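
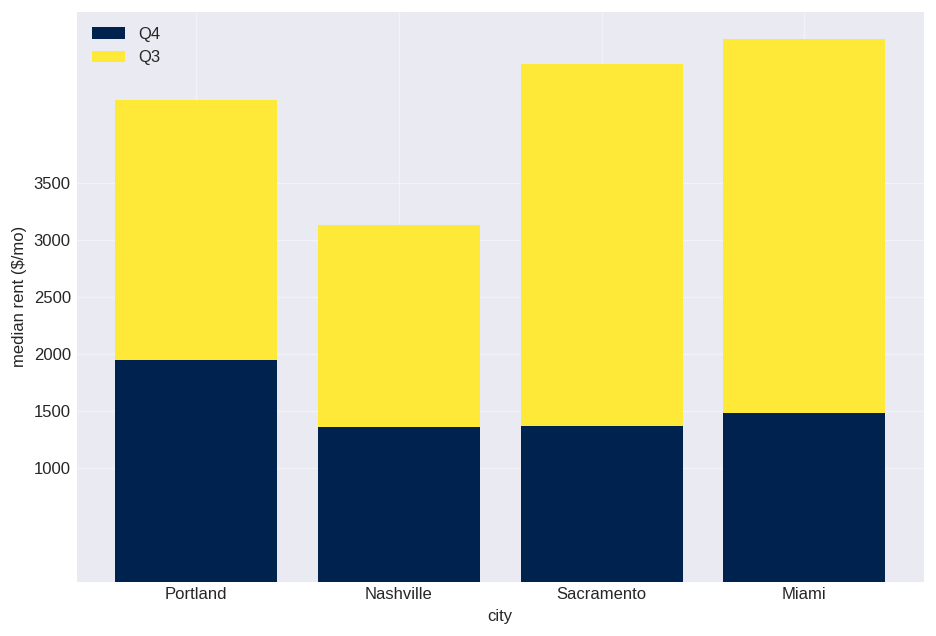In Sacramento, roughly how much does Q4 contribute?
≈ 1500

Q4 top ≈ 1500, bottom ≈ 0; segment ≈ 1500.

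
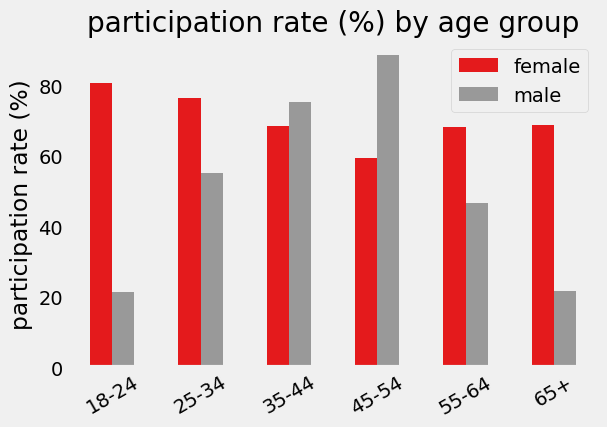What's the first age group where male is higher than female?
25-34: male ≈ 60 vs female ≈ 80 (not yet); 35-44: male ≈ 80 vs female ≈ 70 (first crossover).

35-44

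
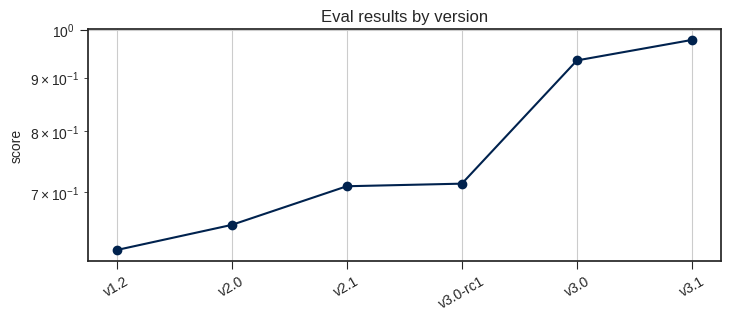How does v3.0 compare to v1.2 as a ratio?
≈ 1.58×

v3.0 ≈ 0.95, v1.2 ≈ 0.60; 0.95/0.60 ≈ 1.58.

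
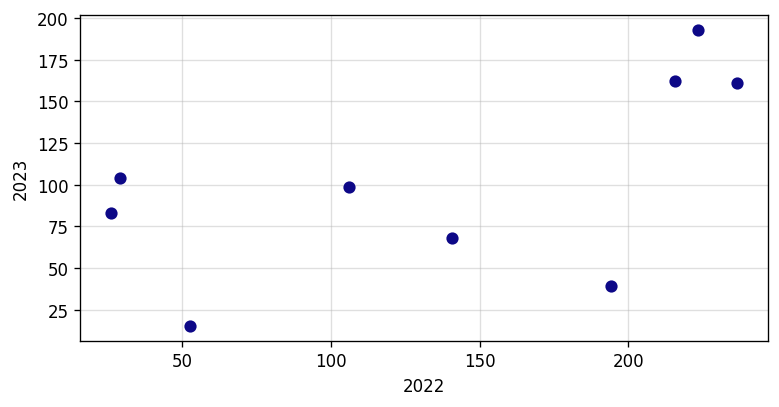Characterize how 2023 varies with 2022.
Points are positively correlated; moderate (|r| ≈ 0.6).

positive, moderate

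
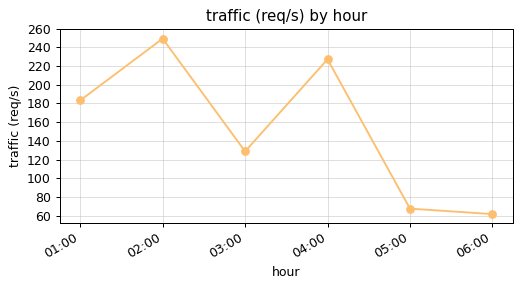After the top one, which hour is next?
04:00

Top 3: 02:00 ≈ 240, 04:00 ≈ 220, 01:00 ≈ 180.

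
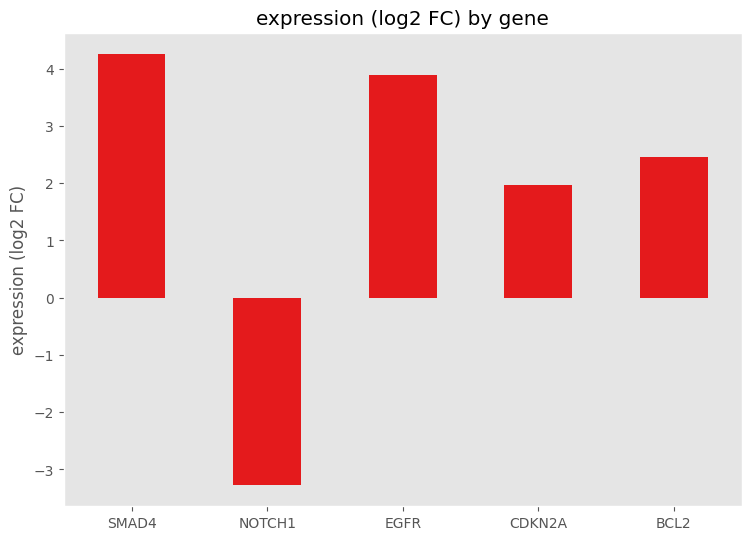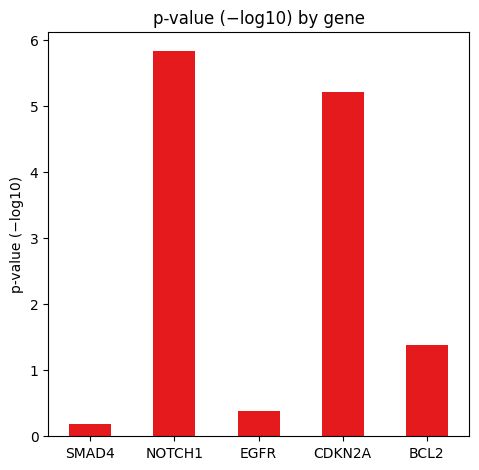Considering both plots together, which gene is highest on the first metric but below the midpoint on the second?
Chart 2 median p-value (−log10) ≈ 1; below-median genes: SMAD4, EGFR. Among those, SMAD4 has the highest expression (log2 FC) (≈ 4.5).

SMAD4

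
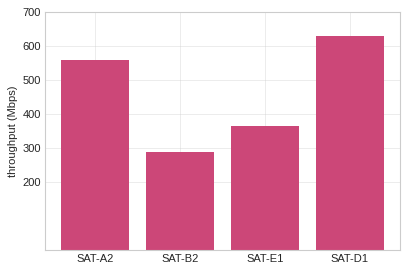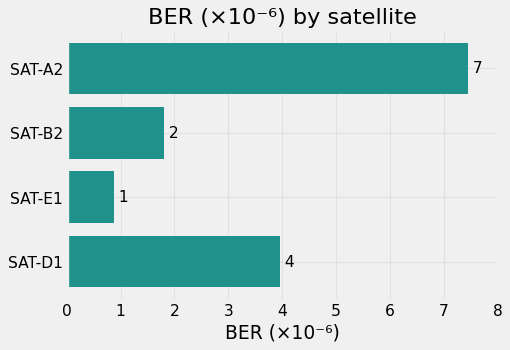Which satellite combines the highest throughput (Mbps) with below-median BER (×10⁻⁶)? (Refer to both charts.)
SAT-E1

Chart 2 median BER (×10⁻⁶) ≈ 3; below-median satellites: SAT-B2, SAT-E1. Among those, SAT-E1 has the highest throughput (Mbps) (≈ 400).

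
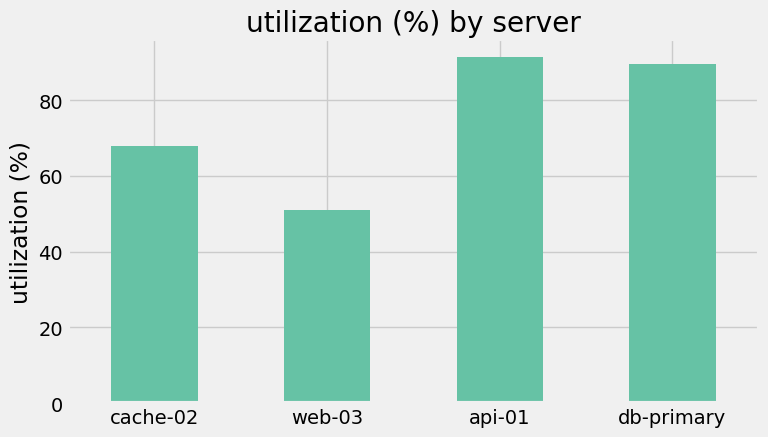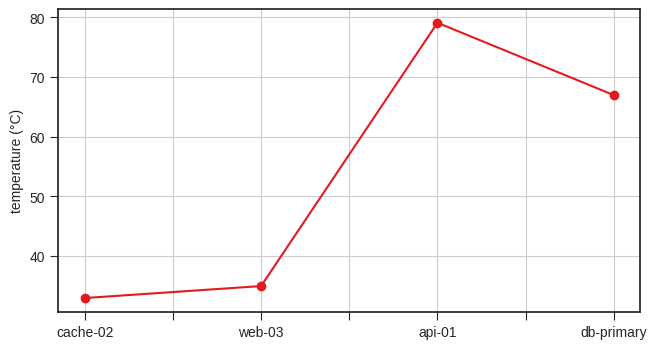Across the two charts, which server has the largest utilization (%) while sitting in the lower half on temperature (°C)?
Chart 2 median temperature (°C) ≈ 50; below-median servers: cache-02, web-03. Among those, cache-02 has the highest utilization (%) (≈ 70).

cache-02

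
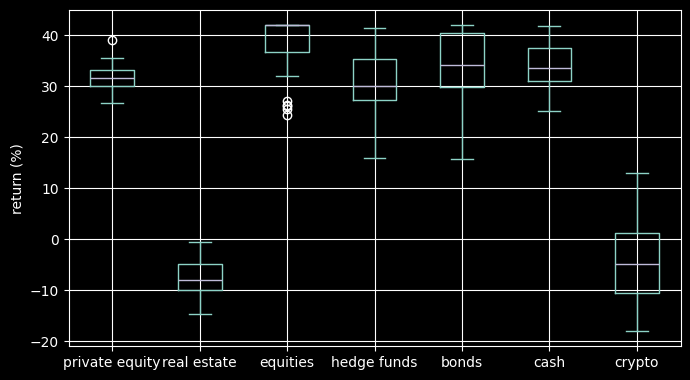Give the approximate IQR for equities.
≈ 5

Q3 ≈ 40, Q1 ≈ 35; IQR ≈ 5.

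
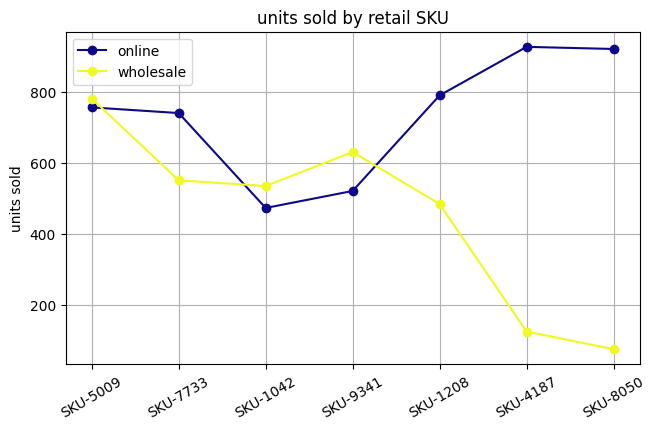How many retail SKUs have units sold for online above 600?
Above 600: SKU-5009, SKU-7733, SKU-1208, SKU-4187, SKU-8050.

5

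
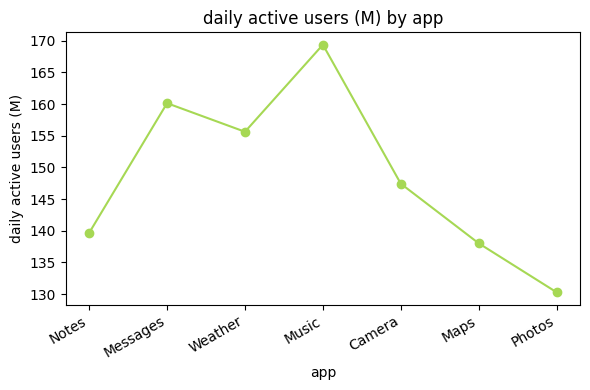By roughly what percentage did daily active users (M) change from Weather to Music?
≈ +9.7%

Weather ≈ 155, Music ≈ 170; (170 − 155) / 155 ≈ +9.7%.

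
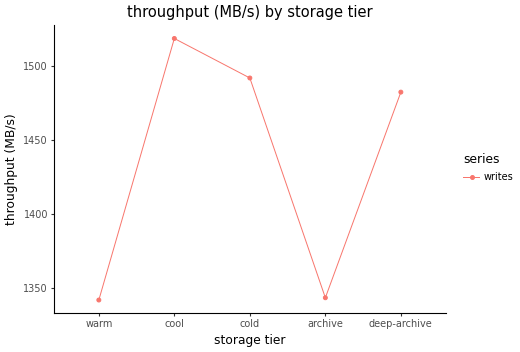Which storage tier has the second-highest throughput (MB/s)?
Top 3: cool ≈ 1520, cold ≈ 1500, deep-archive ≈ 1480.

cold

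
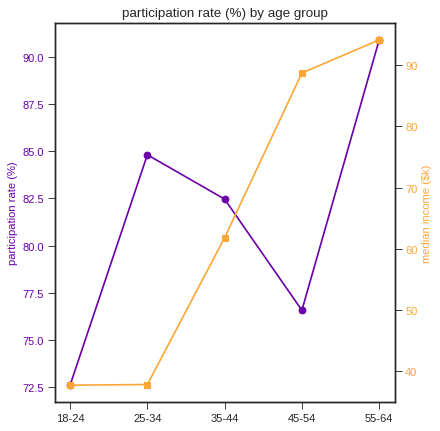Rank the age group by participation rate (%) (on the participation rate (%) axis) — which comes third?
35-44

Top 4 (on the participation rate (%) axis): 55-64 ≈ 90, 25-34 ≈ 84, 35-44 ≈ 82, 45-54 ≈ 76.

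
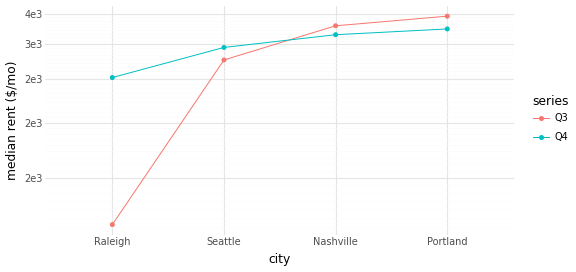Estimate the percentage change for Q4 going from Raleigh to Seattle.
≈ +15.4%

Raleigh ≈ 2600, Seattle ≈ 3000; (3000 − 2600) / 2600 ≈ +15.4%.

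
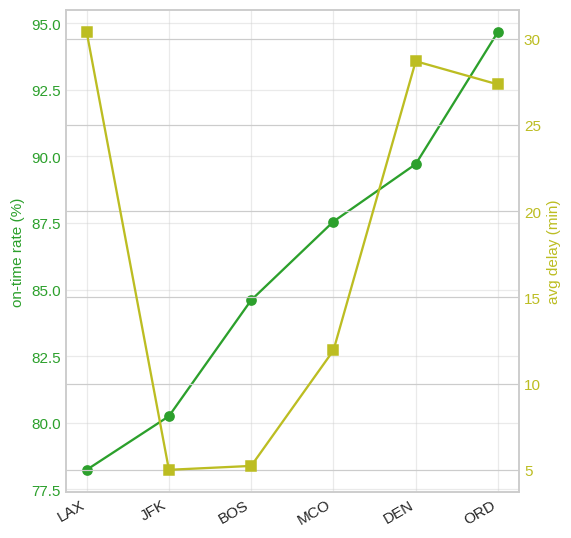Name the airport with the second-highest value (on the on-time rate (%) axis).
DEN

Top 3 (on the on-time rate (%) axis): ORD ≈ 94, DEN ≈ 90, MCO ≈ 88.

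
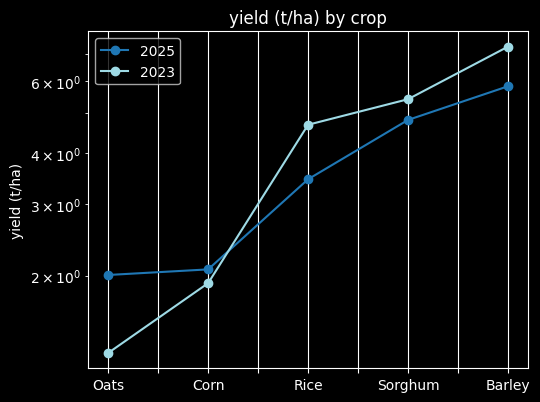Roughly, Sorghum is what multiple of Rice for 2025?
Sorghum ≈ 5.0, Rice ≈ 3.5; 5.0/3.5 ≈ 1.43.

≈ 1.43×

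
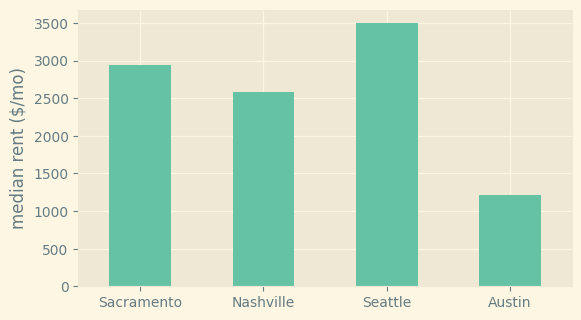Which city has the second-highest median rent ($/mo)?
Sacramento

Top 3: Seattle ≈ 3500, Sacramento ≈ 3000, Nashville ≈ 2500.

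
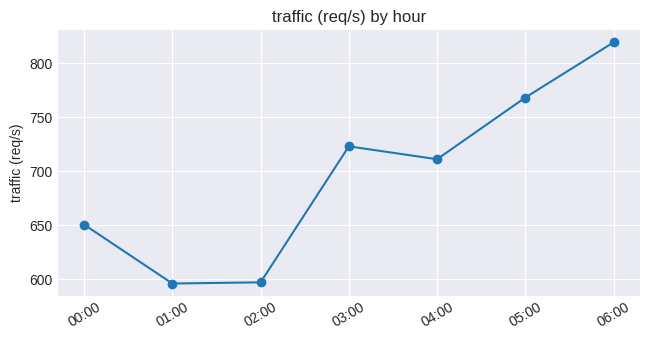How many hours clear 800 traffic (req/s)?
Above 800: 06:00.

1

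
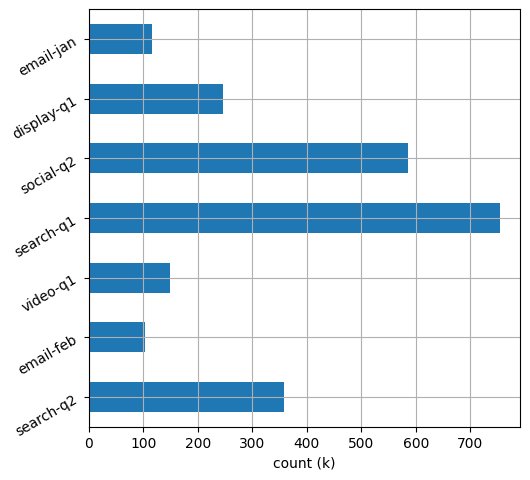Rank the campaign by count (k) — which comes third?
search-q2

Top 4: search-q1 ≈ 800, social-q2 ≈ 600, search-q2 ≈ 400, display-q1 ≈ 200.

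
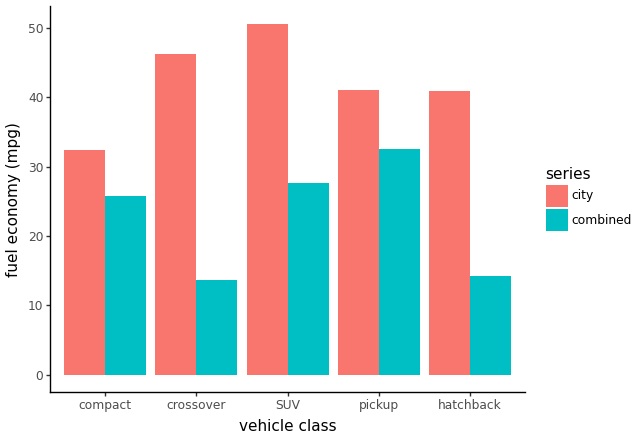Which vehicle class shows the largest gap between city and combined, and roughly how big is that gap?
crossover: city ≈ 45, combined ≈ 15 → gap ≈ 30. Next-largest (hatchback) is only ≈ 25.

crossover, ≈ 30 mpg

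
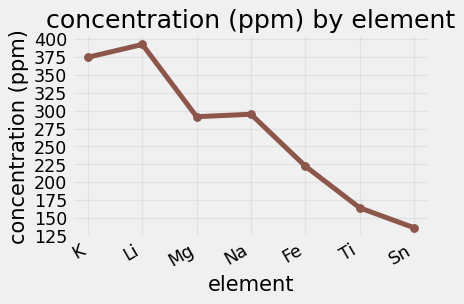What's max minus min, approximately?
Max Li ≈ 400, min Sn ≈ 125; range ≈ 275.

≈ 275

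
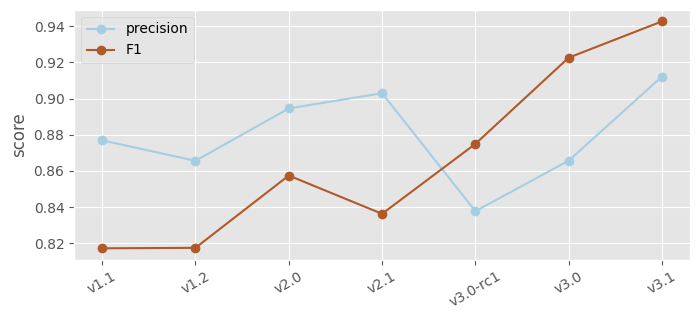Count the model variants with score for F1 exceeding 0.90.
Above 0.90: v3.0, v3.1.

2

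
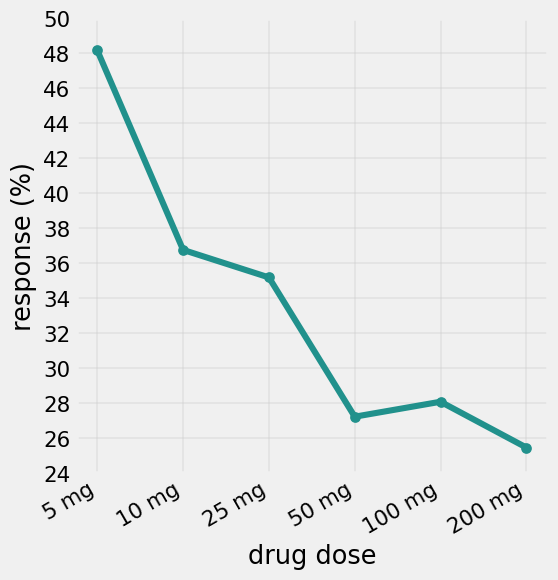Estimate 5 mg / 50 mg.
≈ 1.71×

5 mg ≈ 48, 50 mg ≈ 28; 48/28 ≈ 1.71.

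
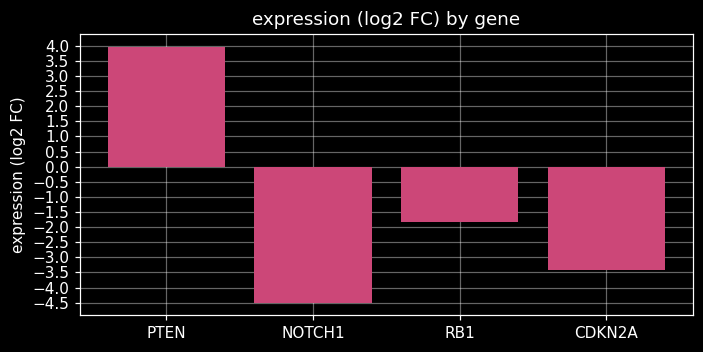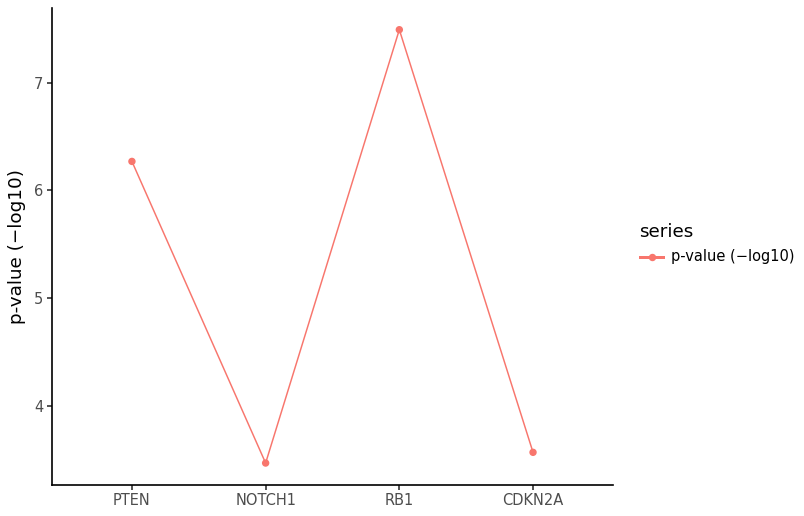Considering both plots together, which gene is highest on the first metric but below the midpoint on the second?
CDKN2A

Chart 2 median p-value (−log10) ≈ 5; below-median genes: NOTCH1, CDKN2A. Among those, CDKN2A has the highest expression (log2 FC) (≈ -3.5).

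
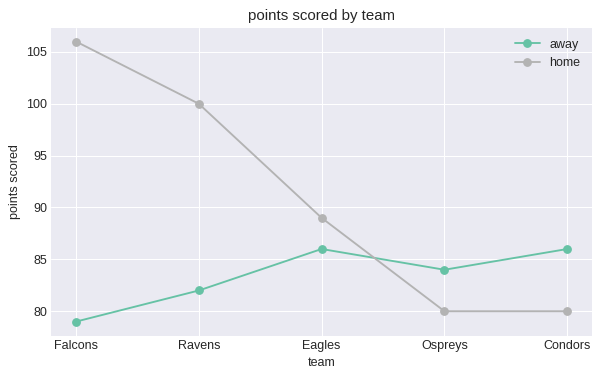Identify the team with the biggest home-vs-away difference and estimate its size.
Falcons: home ≈ 105, away ≈ 80 → gap ≈ 25. Next-largest (Ravens) is only ≈ 20.

Falcons, ≈ 25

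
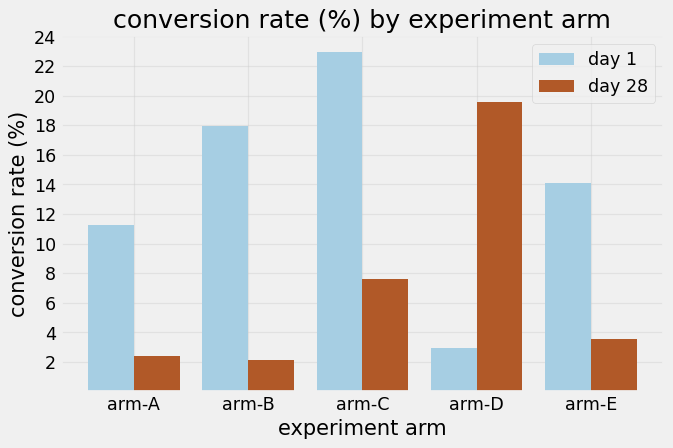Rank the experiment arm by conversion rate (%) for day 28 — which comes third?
Top 4 for day 28: arm-D ≈ 20, arm-C ≈ 8, arm-E ≈ 4, arm-A ≈ 2.

arm-E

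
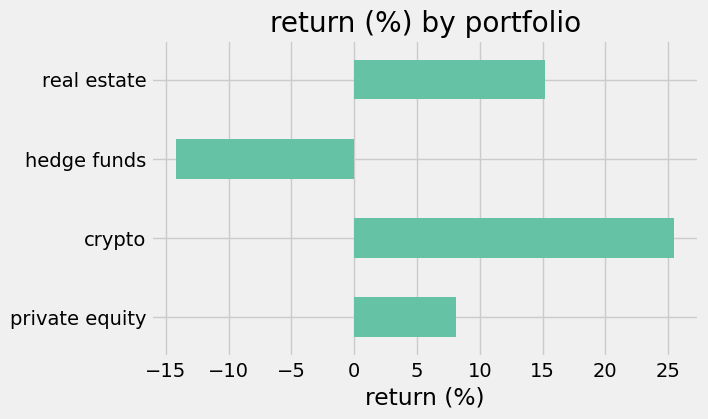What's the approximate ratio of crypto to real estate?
crypto ≈ 25, real estate ≈ 15; 25/15 ≈ 1.67.

≈ 1.67×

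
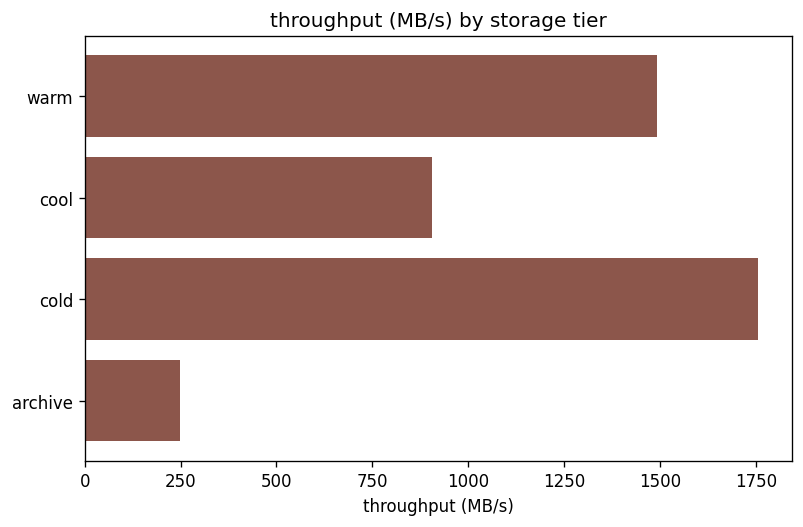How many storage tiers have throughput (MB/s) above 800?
Above 800: warm, cool, cold.

3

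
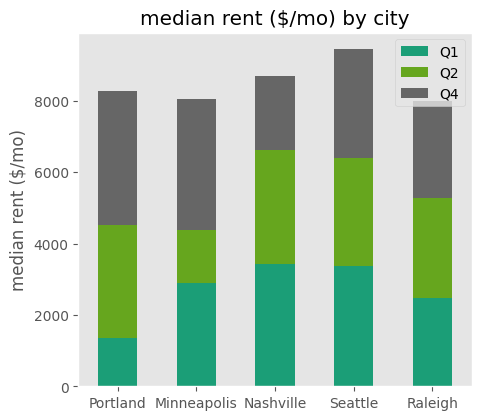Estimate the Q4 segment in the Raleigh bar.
Q4 top ≈ 8000, bottom ≈ 5000; segment ≈ 3000.

≈ 3000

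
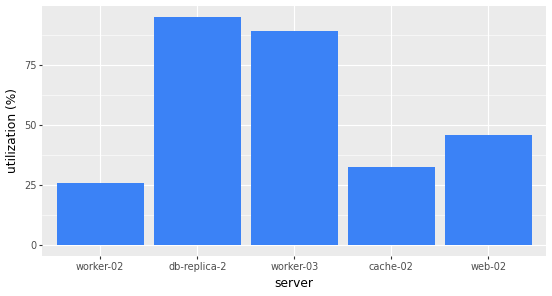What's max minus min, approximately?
Max db-replica-2 ≈ 90, min worker-02 ≈ 30; range ≈ 60.

≈ 60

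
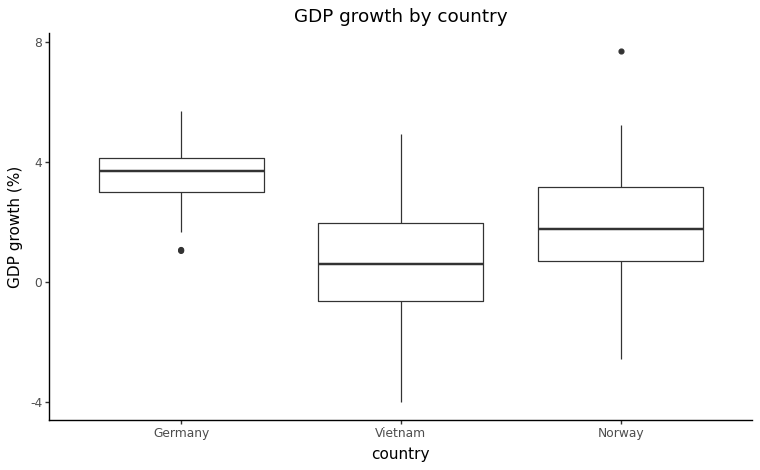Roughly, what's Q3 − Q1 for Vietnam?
Q3 ≈ 2.0, Q1 ≈ -0.5; IQR ≈ 2.5.

≈ 2.5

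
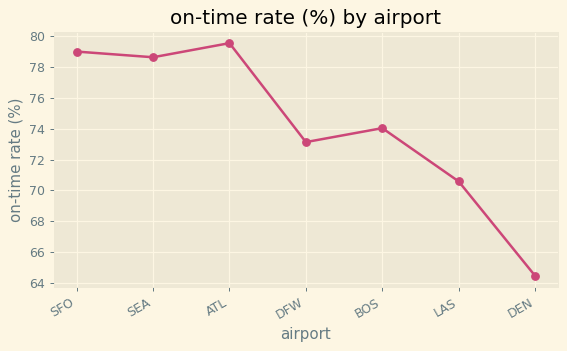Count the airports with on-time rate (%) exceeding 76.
Above 76: SFO, SEA, ATL.

3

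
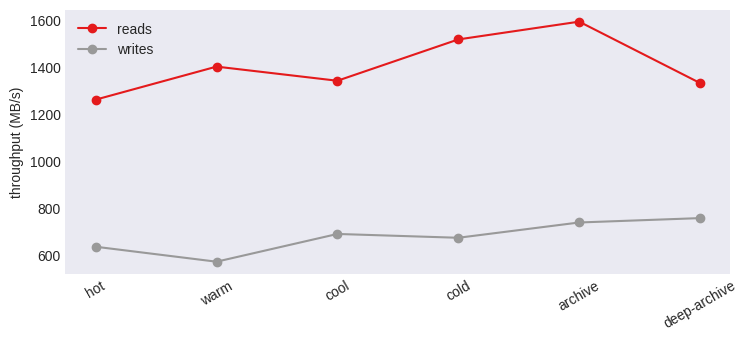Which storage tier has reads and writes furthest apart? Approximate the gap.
archive: reads ≈ 1600, writes ≈ 700 → gap ≈ 900. Next-largest (cold) is only ≈ 800.

archive, ≈ 900 MB/s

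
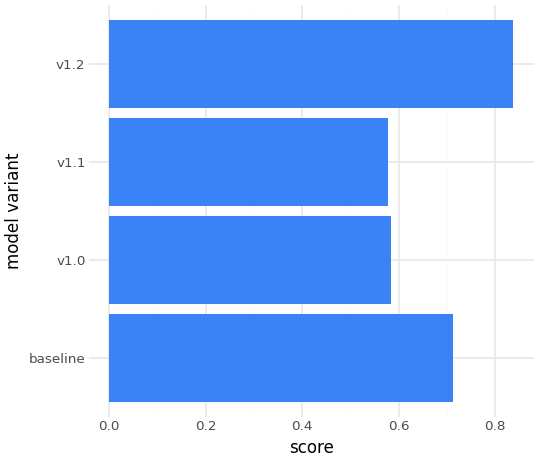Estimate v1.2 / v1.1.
≈ 1.33×

v1.2 ≈ 0.8, v1.1 ≈ 0.6; 0.8/0.6 ≈ 1.33.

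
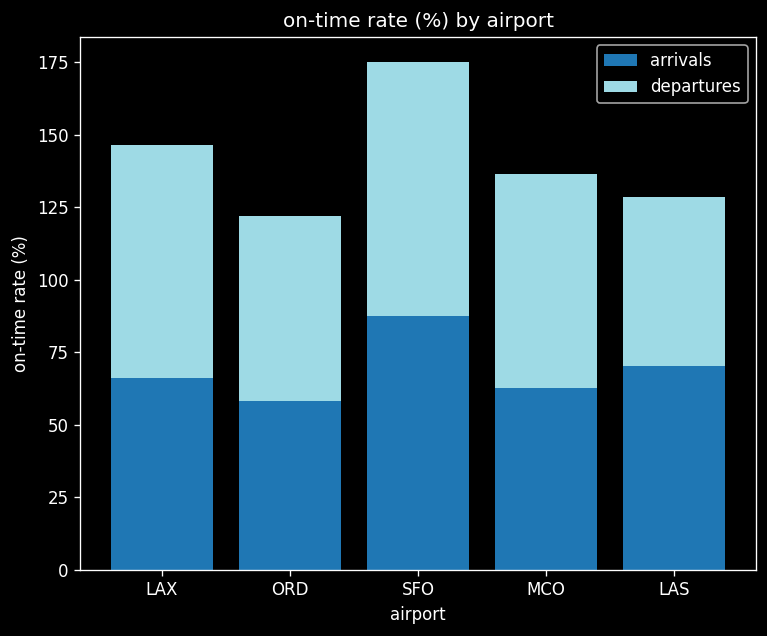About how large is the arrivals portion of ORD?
arrivals top ≈ 60, bottom ≈ 0; segment ≈ 60.

≈ 60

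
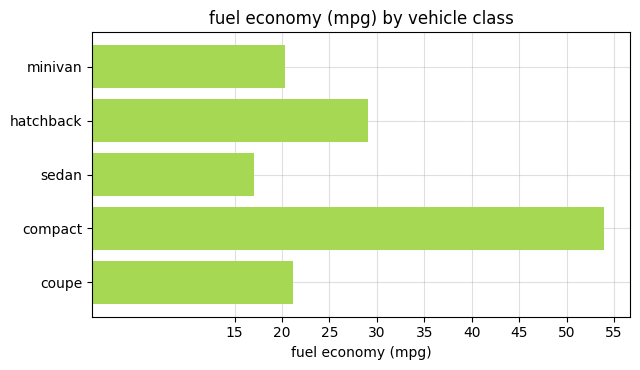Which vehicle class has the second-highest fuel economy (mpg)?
hatchback

Top 3: compact ≈ 55, hatchback ≈ 30, coupe ≈ 20.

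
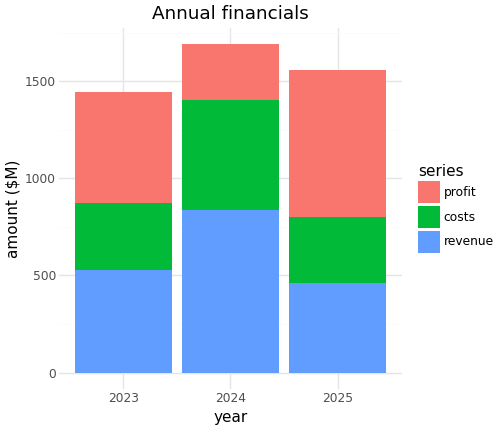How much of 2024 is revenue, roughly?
≈ 800

revenue top ≈ 800, bottom ≈ 0; segment ≈ 800.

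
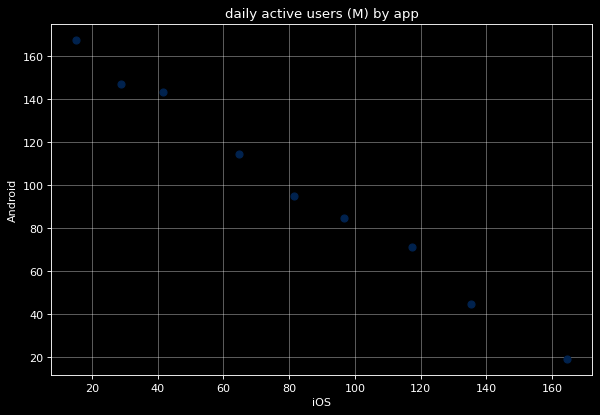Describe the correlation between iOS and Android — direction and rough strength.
negative, strong

Points are negatively correlated; strong (|r| ≈ 1.0).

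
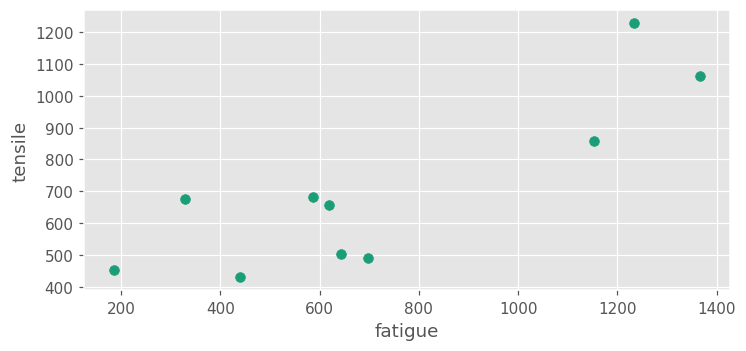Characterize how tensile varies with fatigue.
Points are positively correlated; strong (|r| ≈ 0.8).

positive, strong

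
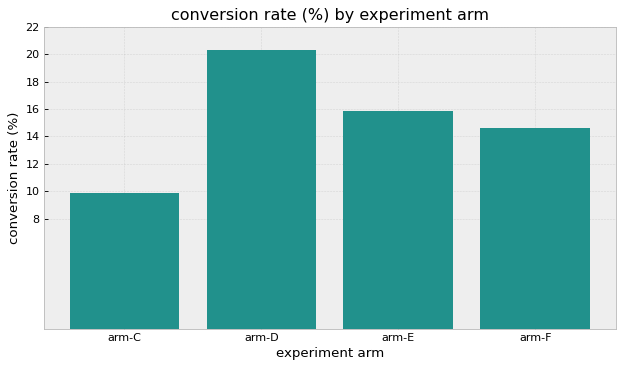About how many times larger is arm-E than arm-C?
arm-E ≈ 16, arm-C ≈ 10; 16/10 ≈ 1.6.

≈ 1.6×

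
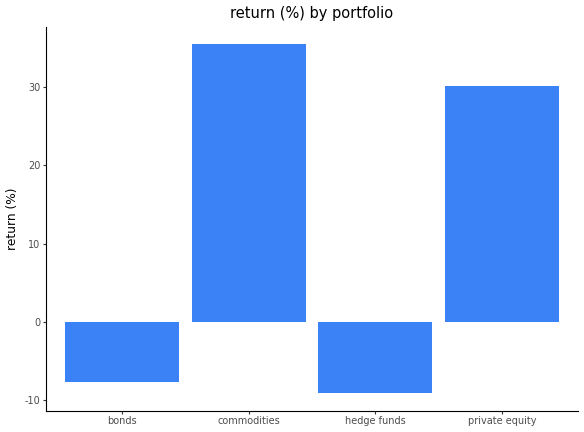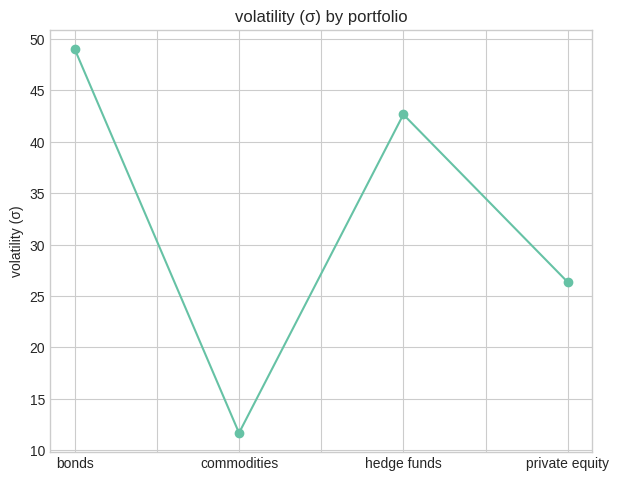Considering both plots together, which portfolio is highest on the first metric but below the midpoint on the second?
commodities

Chart 2 median volatility (σ) ≈ 35; below-median portfolios: commodities, private equity. Among those, commodities has the highest return (%) (≈ 35).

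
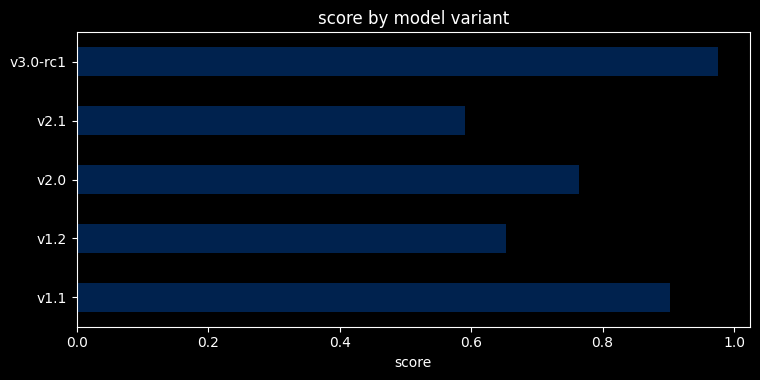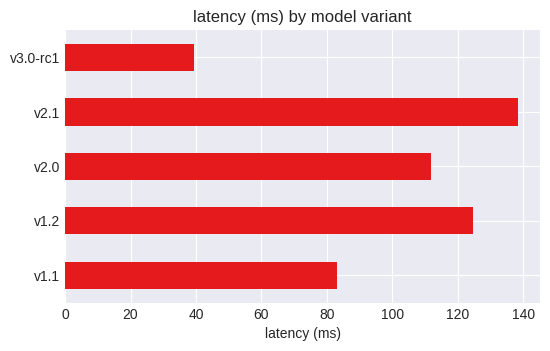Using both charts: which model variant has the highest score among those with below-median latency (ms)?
v3.0-rc1

Chart 2 median latency (ms) ≈ 120; below-median model variants: v1.1, v3.0-rc1. Among those, v3.0-rc1 has the highest score (≈ 1).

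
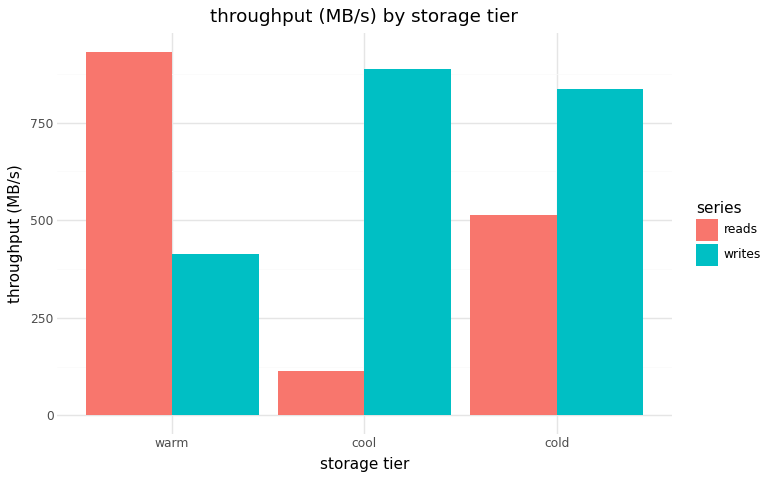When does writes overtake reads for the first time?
cool

warm: writes ≈ 400 vs reads ≈ 900 (not yet); cool: writes ≈ 900 vs reads ≈ 100 (first crossover).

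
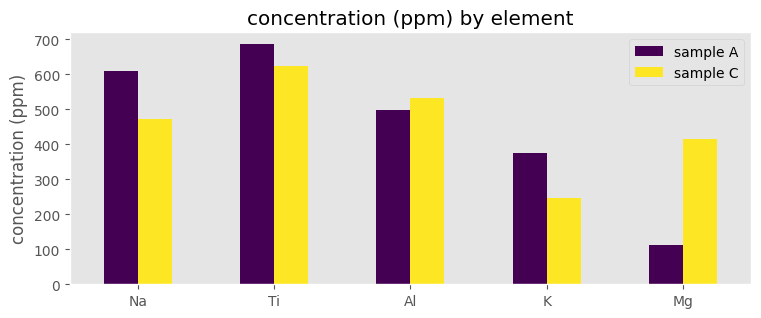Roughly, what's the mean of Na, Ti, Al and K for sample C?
(500 + 600 + 500 + 200) / 4 ≈ 450.

≈ 450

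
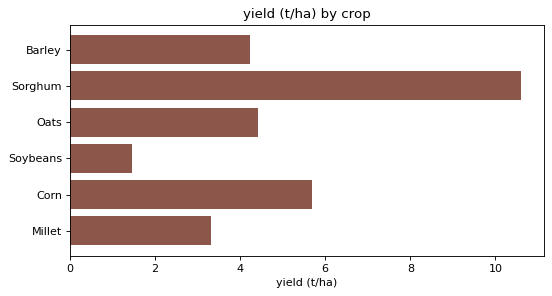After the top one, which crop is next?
Corn

Top 3: Sorghum ≈ 11, Corn ≈ 6, Oats ≈ 4.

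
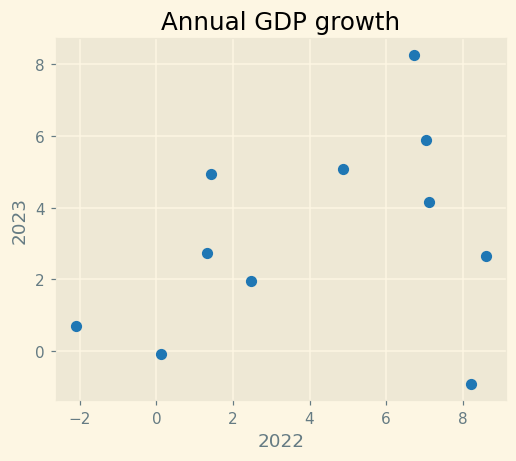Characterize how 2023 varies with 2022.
positive, weak

Points are positively correlated; weak (|r| ≈ 0.3).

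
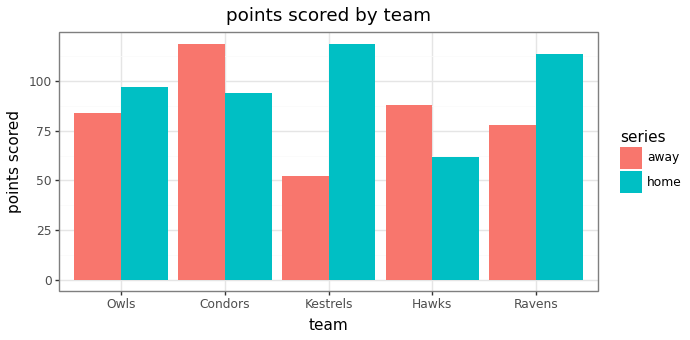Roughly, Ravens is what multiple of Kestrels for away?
≈ 1.6×

Ravens ≈ 80, Kestrels ≈ 50; 80/50 ≈ 1.6.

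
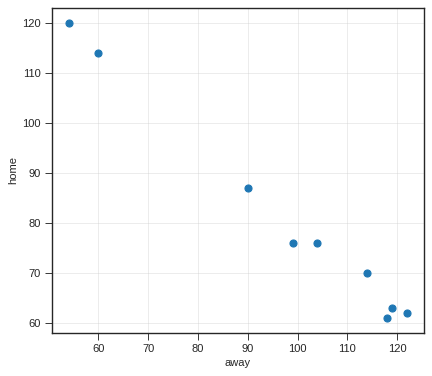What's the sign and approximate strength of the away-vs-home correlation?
negative, strong

Points are negatively correlated; strong (|r| ≈ 1.0).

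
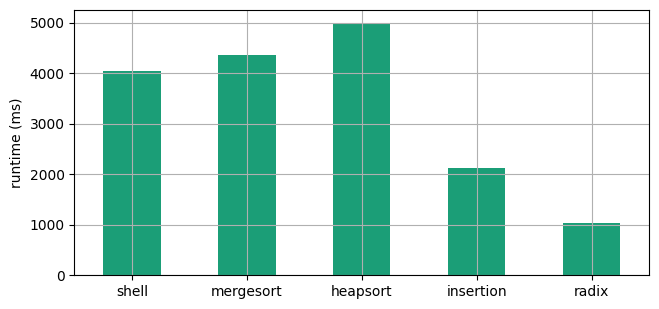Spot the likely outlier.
radix

radix ≈ 1000; the rest sit between ≈ 2000 and ≈ 5000.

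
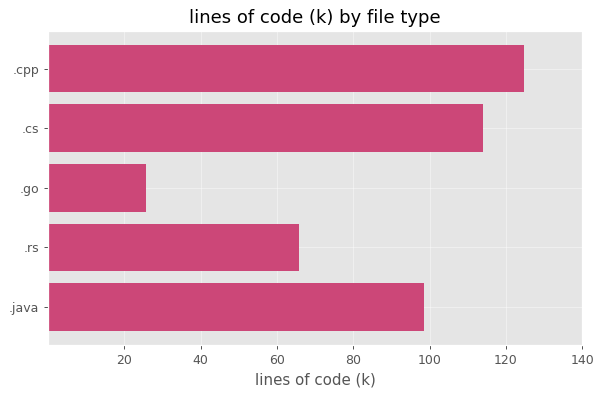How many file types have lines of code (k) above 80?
Above 80: .cpp, .cs, .java.

3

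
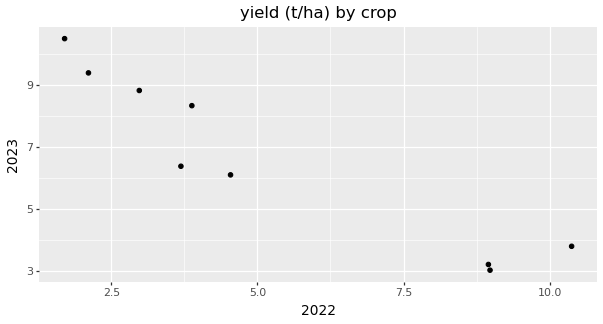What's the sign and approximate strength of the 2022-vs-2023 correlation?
Points are negatively correlated; strong (|r| ≈ 0.9).

negative, strong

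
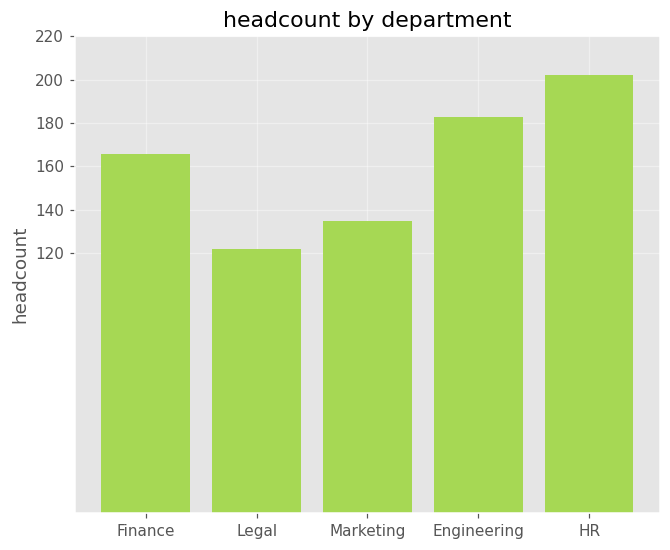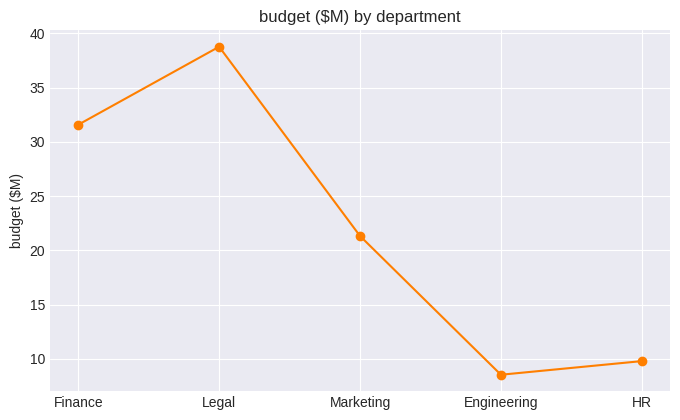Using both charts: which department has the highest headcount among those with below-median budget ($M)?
HR

Chart 2 median budget ($M) ≈ 20; below-median departments: Engineering, HR. Among those, HR has the highest headcount (≈ 200).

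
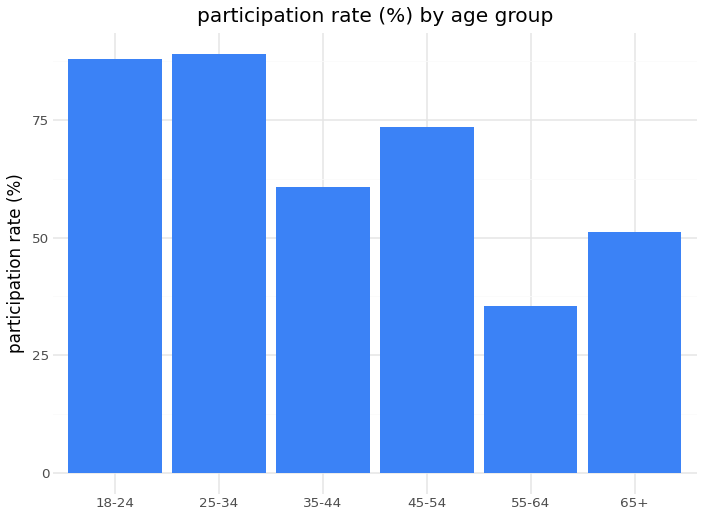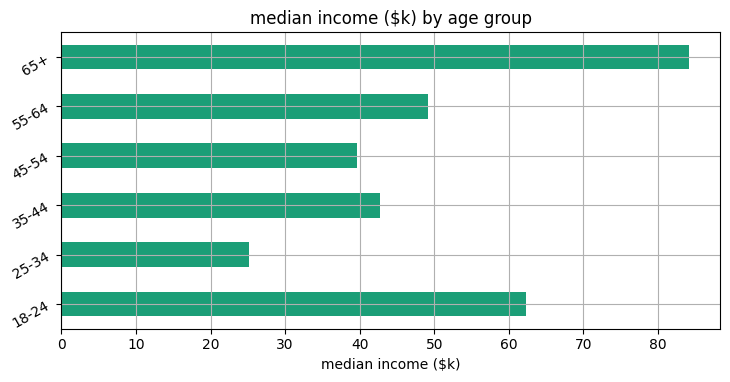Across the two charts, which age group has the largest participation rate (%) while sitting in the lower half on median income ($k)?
25-34

Chart 2 median median income ($k) ≈ 50; below-median age groups: 25-34, 35-44, 45-54. Among those, 25-34 has the highest participation rate (%) (≈ 90).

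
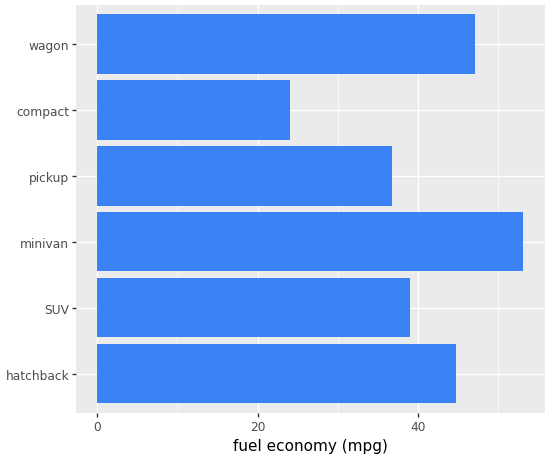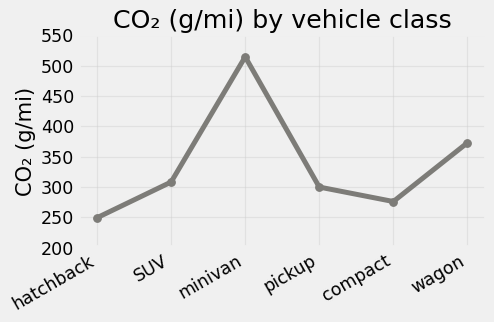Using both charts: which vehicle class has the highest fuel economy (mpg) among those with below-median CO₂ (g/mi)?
hatchback

Chart 2 median CO₂ (g/mi) ≈ 300; below-median vehicle classes: hatchback, pickup, compact. Among those, hatchback has the highest fuel economy (mpg) (≈ 45).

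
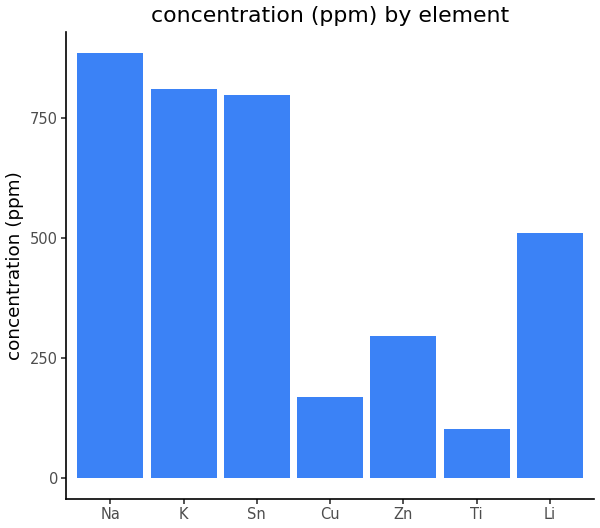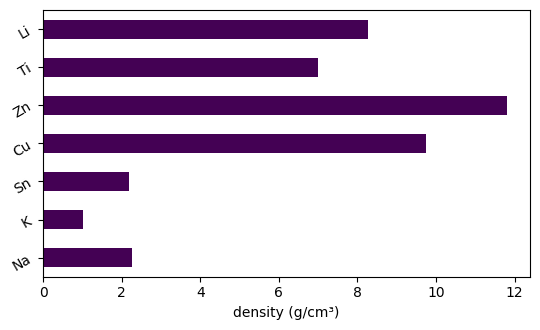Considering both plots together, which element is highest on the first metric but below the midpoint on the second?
Na

Chart 2 median density (g/cm³) ≈ 6; below-median elements: Na, K, Sn. Among those, Na has the highest concentration (ppm) (≈ 900).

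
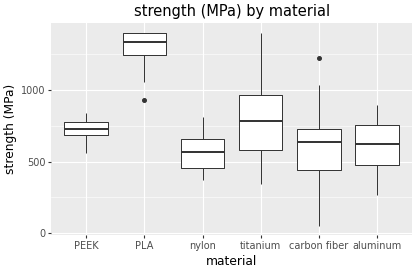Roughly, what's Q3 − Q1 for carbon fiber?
Q3 ≈ 700, Q1 ≈ 400; IQR ≈ 300.

≈ 300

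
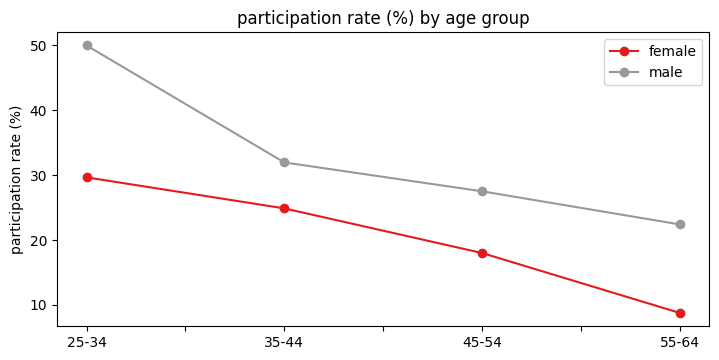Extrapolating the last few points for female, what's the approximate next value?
≈ 2.5

Last three: 25, 20, 10 → slope ≈ -7.5/step → next ≈ 2.5.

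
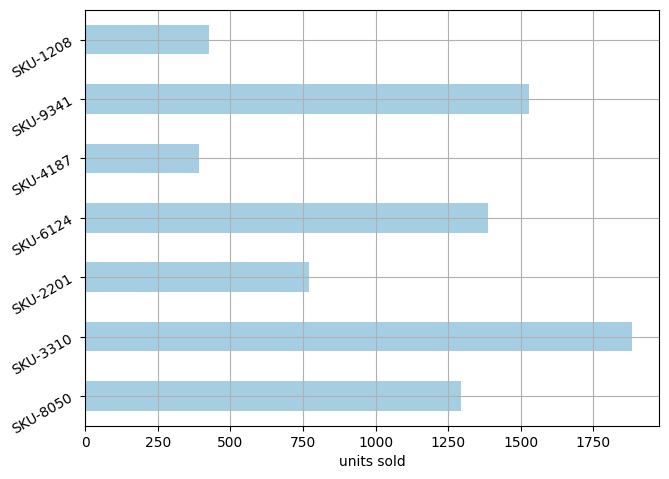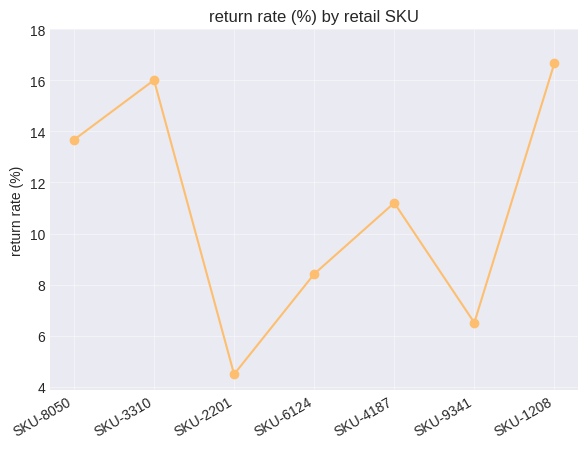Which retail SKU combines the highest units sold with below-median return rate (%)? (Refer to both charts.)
SKU-9341

Chart 2 median return rate (%) ≈ 12; below-median retail SKUs: SKU-2201, SKU-6124, SKU-9341. Among those, SKU-9341 has the highest units sold (≈ 1600).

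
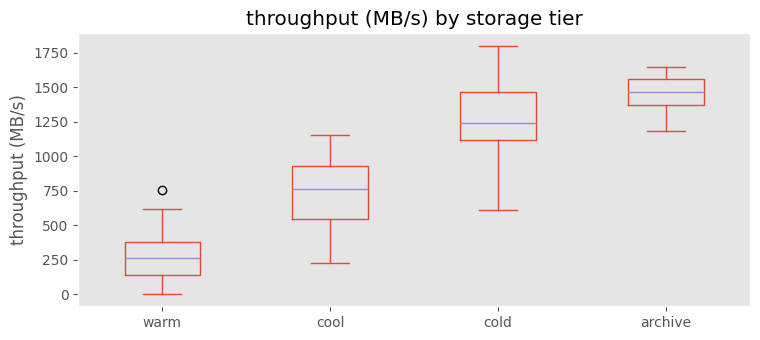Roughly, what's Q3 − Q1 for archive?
Q3 ≈ 1600, Q1 ≈ 1400; IQR ≈ 200.

≈ 200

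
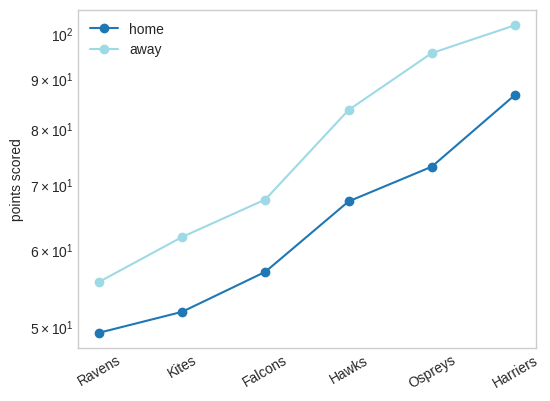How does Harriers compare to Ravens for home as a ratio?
≈ 1.7×

Harriers ≈ 85, Ravens ≈ 50; 85/50 ≈ 1.7.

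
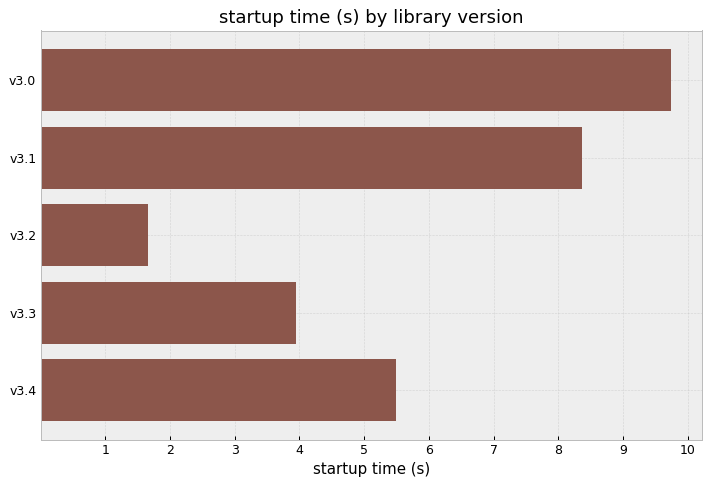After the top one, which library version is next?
Top 3: v3.0 ≈ 10, v3.1 ≈ 8, v3.4 ≈ 5.

v3.1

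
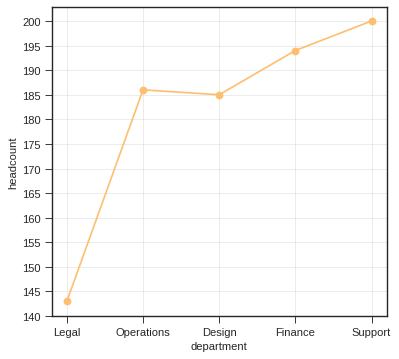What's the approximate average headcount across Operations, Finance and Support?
(185 + 195 + 200) / 3 ≈ 193.

≈ 193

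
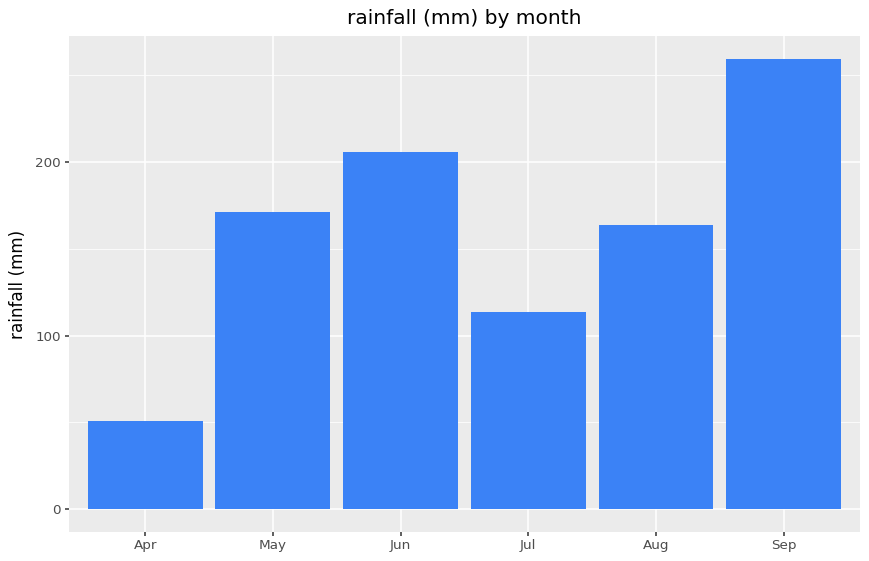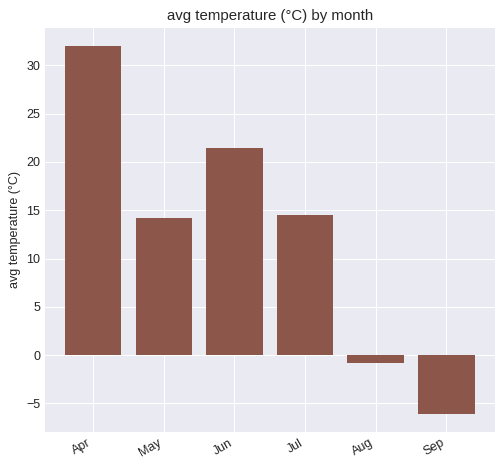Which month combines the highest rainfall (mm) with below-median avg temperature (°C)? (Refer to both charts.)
Sep

Chart 2 median avg temperature (°C) ≈ 15; below-median months: May, Aug, Sep. Among those, Sep has the highest rainfall (mm) (≈ 250).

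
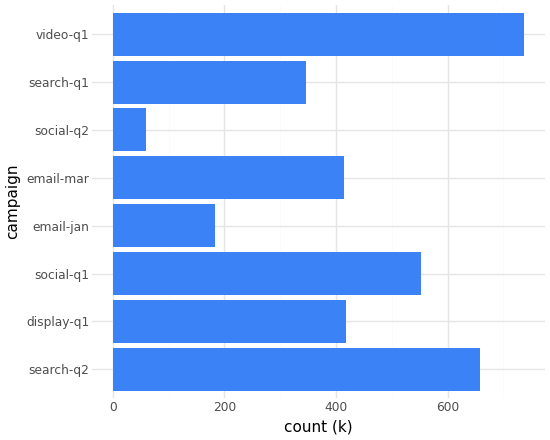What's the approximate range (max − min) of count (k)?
Max video-q1 ≈ 700, min social-q2 ≈ 100; range ≈ 600.

≈ 600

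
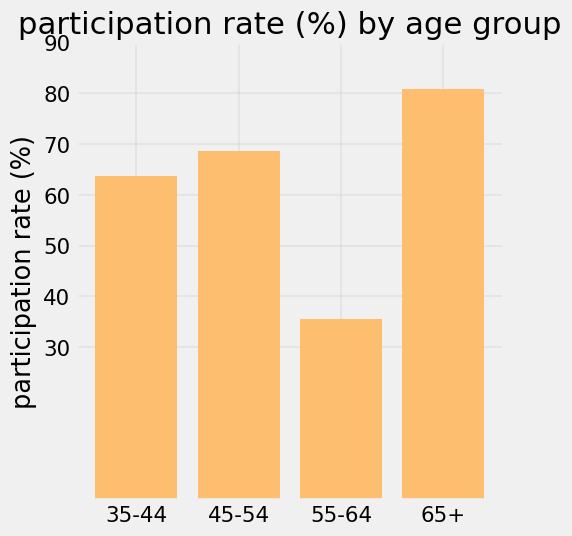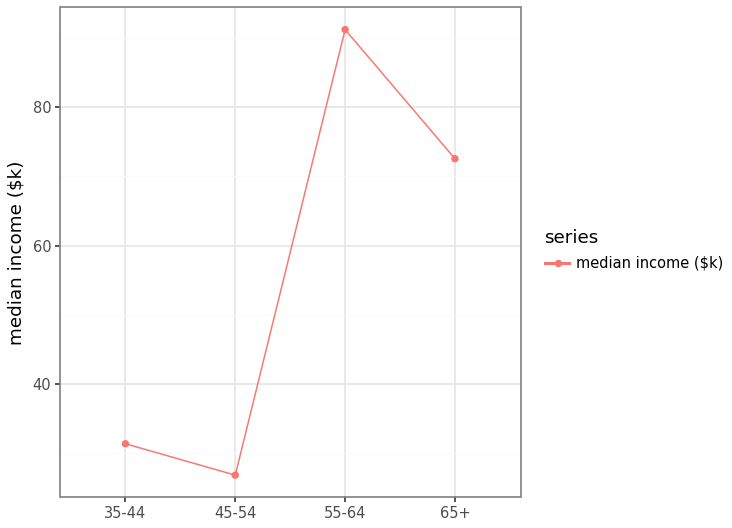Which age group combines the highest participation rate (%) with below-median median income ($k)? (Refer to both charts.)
45-54

Chart 2 median median income ($k) ≈ 50; below-median age groups: 35-44, 45-54. Among those, 45-54 has the highest participation rate (%) (≈ 70).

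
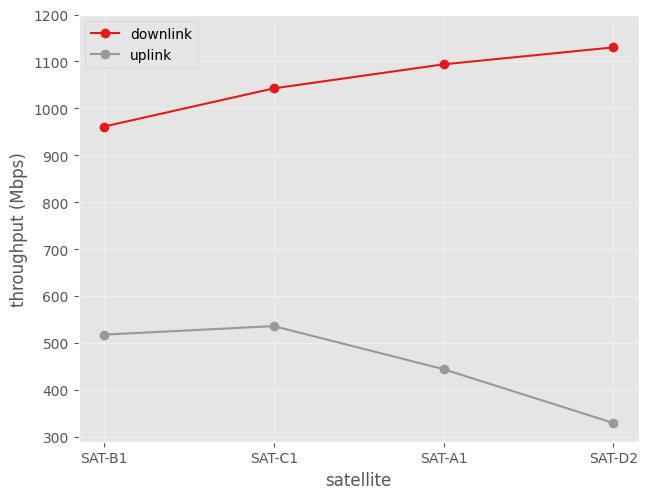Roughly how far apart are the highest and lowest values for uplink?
Max SAT-C1 ≈ 500, min SAT-D2 ≈ 300; range ≈ 200.

≈ 200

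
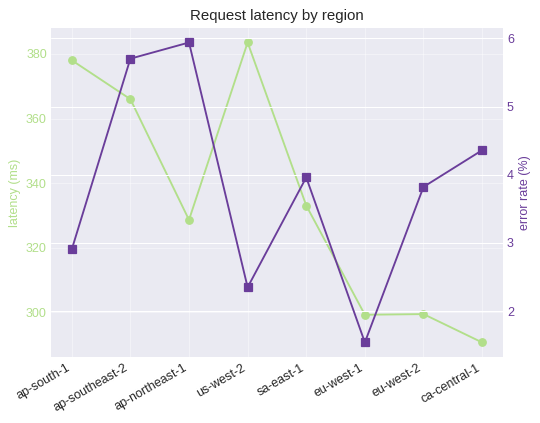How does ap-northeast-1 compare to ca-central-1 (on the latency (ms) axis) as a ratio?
≈ 1.14×

ap-northeast-1 ≈ 330, ca-central-1 ≈ 290; 330/290 ≈ 1.14.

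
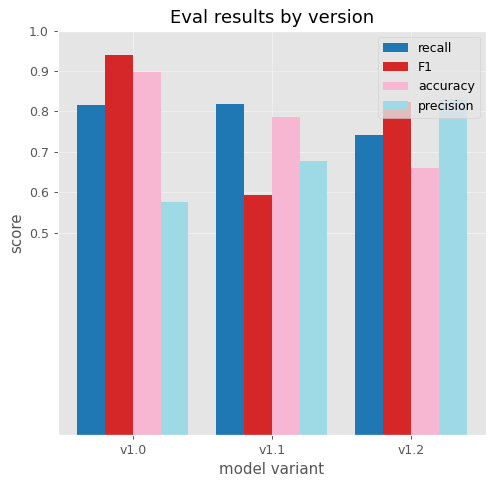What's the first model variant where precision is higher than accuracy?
v1.2

v1.1: precision ≈ 0.7 vs accuracy ≈ 0.8 (not yet); v1.2: precision ≈ 0.8 vs accuracy ≈ 0.7 (first crossover).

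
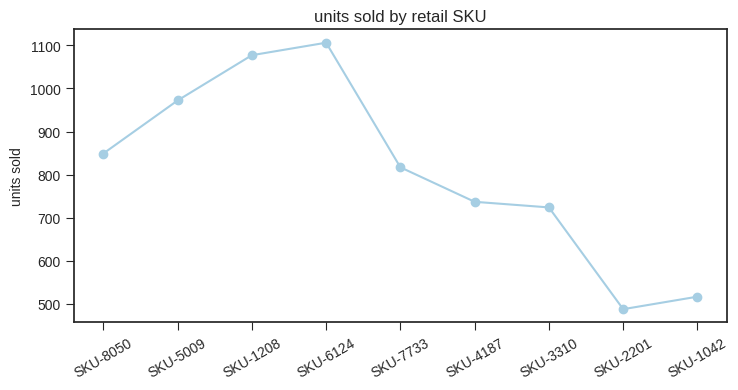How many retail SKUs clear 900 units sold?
Above 900: SKU-5009, SKU-1208, SKU-6124.

3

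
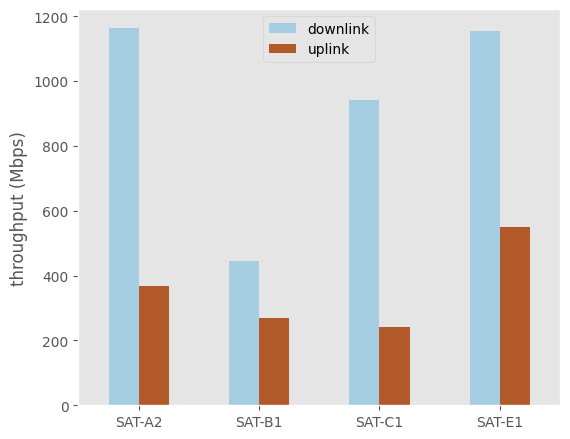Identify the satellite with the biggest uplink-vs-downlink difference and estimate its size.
SAT-A2, ≈ 800 Mbps

SAT-A2: uplink ≈ 400, downlink ≈ 1200 → gap ≈ 800. Next-largest (SAT-C1) is only ≈ 700.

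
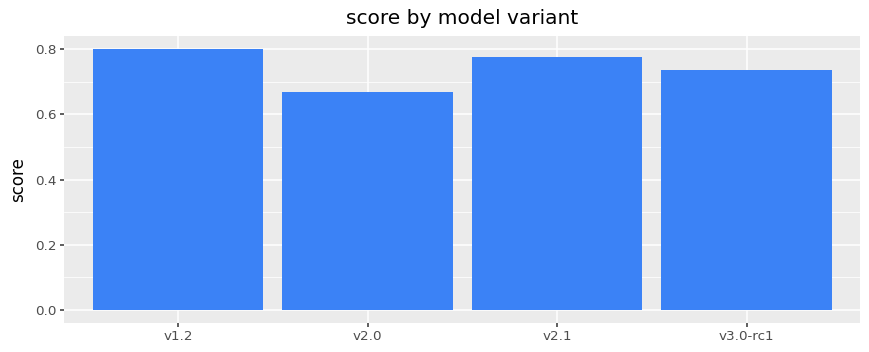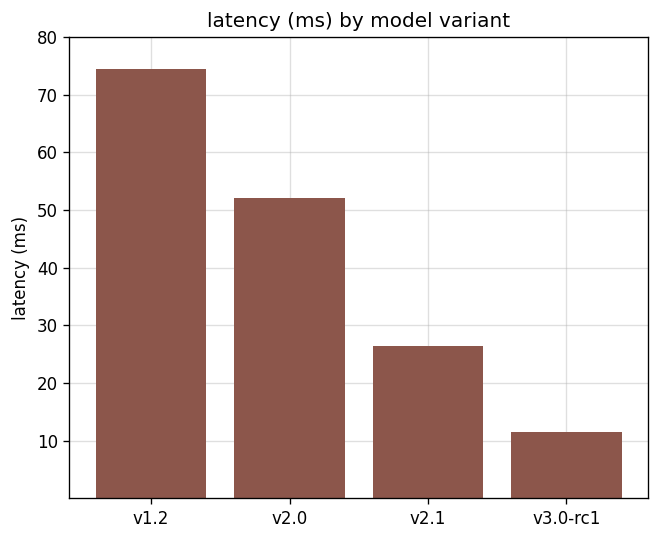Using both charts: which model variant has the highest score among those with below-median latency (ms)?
v2.1

Chart 2 median latency (ms) ≈ 40; below-median model variants: v2.1, v3.0-rc1. Among those, v2.1 has the highest score (≈ 0.8).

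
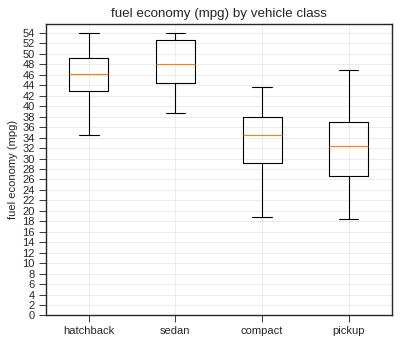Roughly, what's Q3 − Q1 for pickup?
≈ 10

Q3 ≈ 36, Q1 ≈ 26; IQR ≈ 10.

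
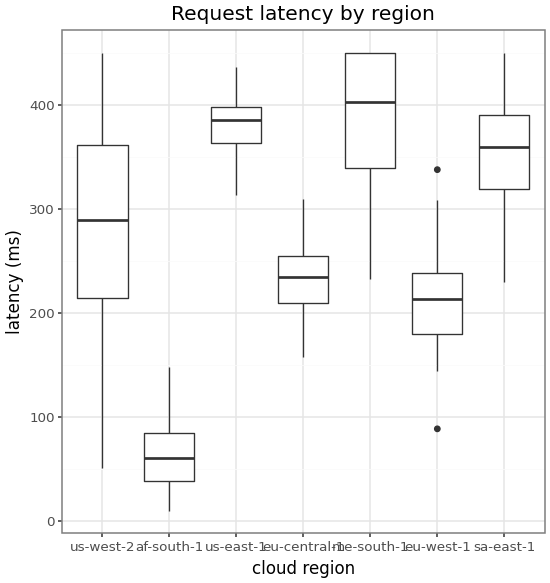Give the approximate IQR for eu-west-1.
Q3 ≈ 250, Q1 ≈ 200; IQR ≈ 50.

≈ 50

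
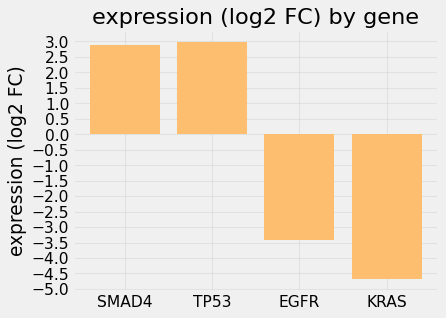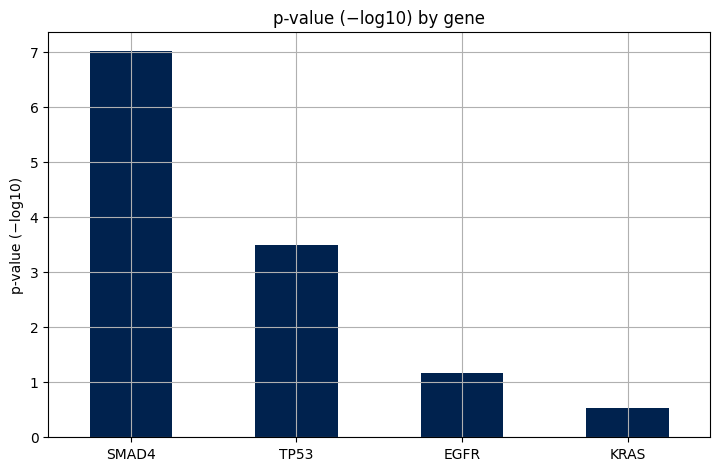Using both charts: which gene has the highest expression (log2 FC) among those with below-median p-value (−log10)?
EGFR

Chart 2 median p-value (−log10) ≈ 2; below-median genes: EGFR, KRAS. Among those, EGFR has the highest expression (log2 FC) (≈ -3.5).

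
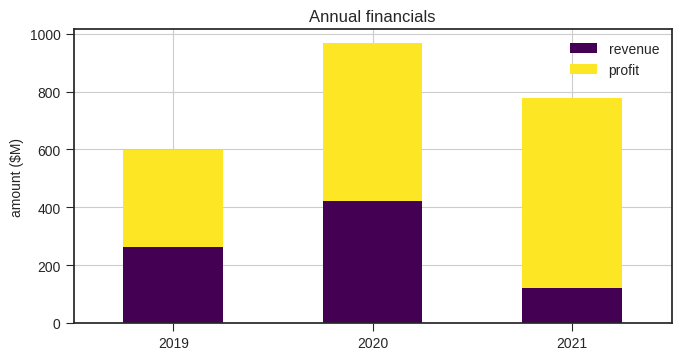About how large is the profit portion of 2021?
profit top ≈ 800, bottom ≈ 100; segment ≈ 700.

≈ 700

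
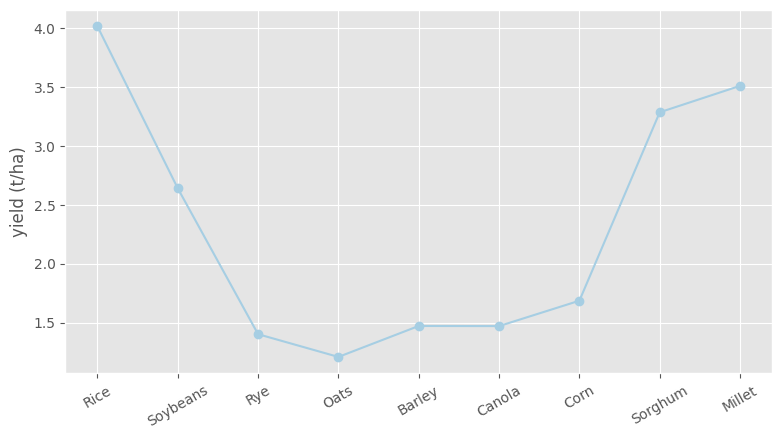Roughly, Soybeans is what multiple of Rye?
≈ 1.67×

Soybeans ≈ 2.5, Rye ≈ 1.5; 2.5/1.5 ≈ 1.67.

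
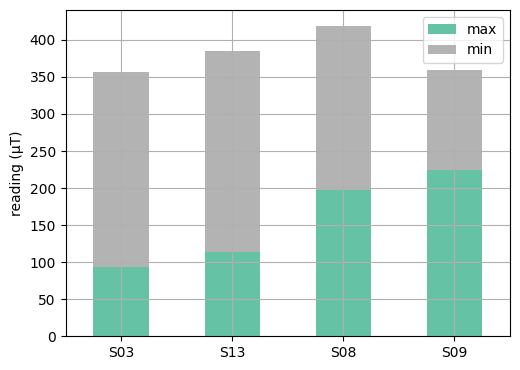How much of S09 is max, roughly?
≈ 200

max top ≈ 200, bottom ≈ 0; segment ≈ 200.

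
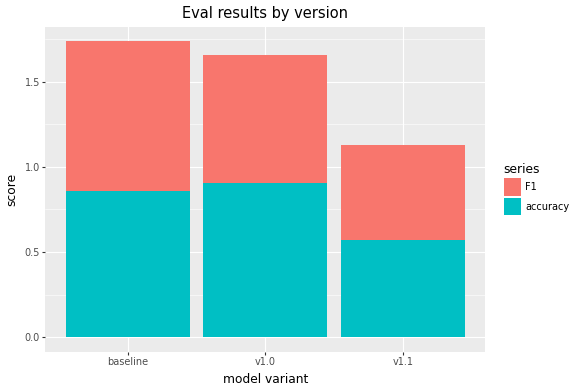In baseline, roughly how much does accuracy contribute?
≈ 0.8

accuracy top ≈ 0.8, bottom ≈ 0.0; segment ≈ 0.8.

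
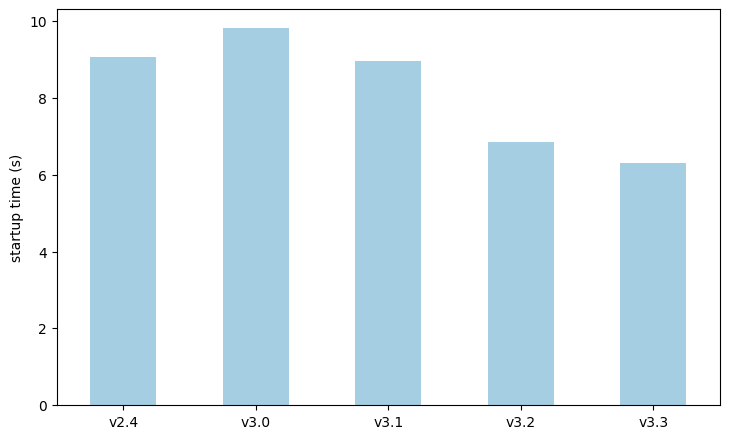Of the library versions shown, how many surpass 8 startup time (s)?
3

Above 8: v2.4, v3.0, v3.1.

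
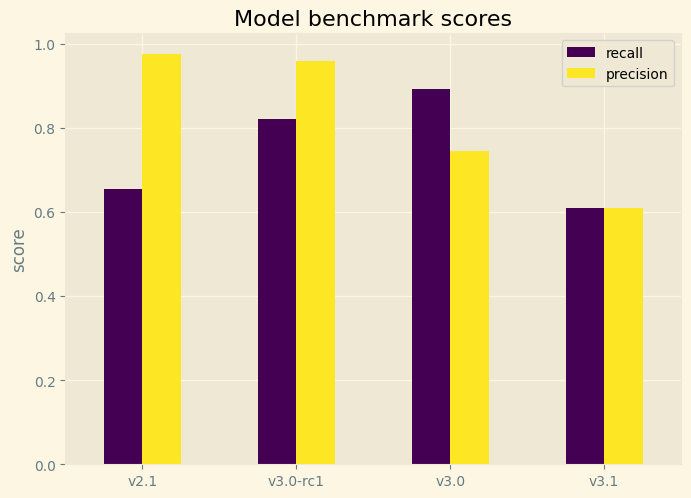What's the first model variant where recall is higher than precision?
v3.0

v3.0-rc1: recall ≈ 0.8 vs precision ≈ 1.0 (not yet); v3.0: recall ≈ 0.9 vs precision ≈ 0.7 (first crossover).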